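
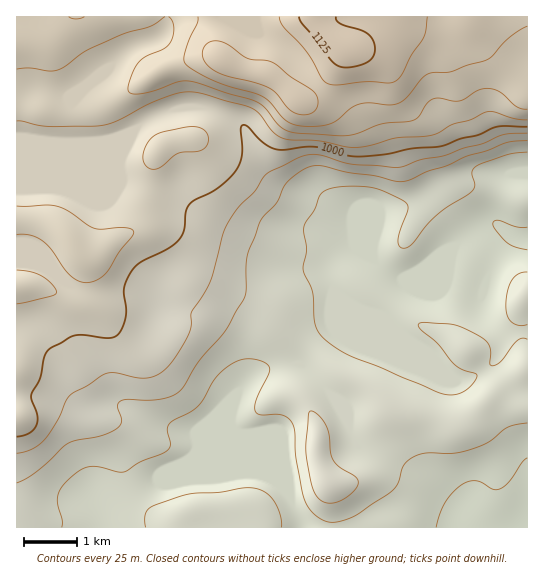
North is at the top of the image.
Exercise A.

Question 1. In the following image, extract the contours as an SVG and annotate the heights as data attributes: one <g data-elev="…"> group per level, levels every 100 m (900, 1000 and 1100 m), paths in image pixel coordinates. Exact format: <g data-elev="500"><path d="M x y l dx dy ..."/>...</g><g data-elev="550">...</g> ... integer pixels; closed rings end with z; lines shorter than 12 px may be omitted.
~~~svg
<g data-elev="900"><path d="M436 527l3-12 6-12 6-9 8-8 8-4 8-1 7 2 11 6 8 0 8-7 13-20 5-4"/><path d="M527 250l-12-3-8-4-11-13-3-7 2-2 3-1 19 7 10 0"/></g><g data-elev="1000"><path d="M17 437l13-4 7-8 0-10-6-20 9-17 4-20 3-7 4-3 23-12 9-1 26 3 5-1 4-3 4-7 3-9 1-9-2-19 6-16 11-12 25-12 11-8 7-11 2-18 3-8 6-5 23-12 17-17 5-8 2-8-1-25 1-5 5 1 15 16 13 7 8 1 22-3 10 0 31 8 12 2 28-3 27-6 28-2 20-7 17-4 20-8 29 0"/></g><g data-elev="1100"><path d="M298 114l12 0 6-5 2-6 0-5-7-8-20-13-20-15-24-4-18-13-8-4-10 0-6 5-2 5 0 7 3 5 5 6 14 6 29 7 15 6 8 6 12 15z"/><path d="M279 17l5 10 25 28 14 25 6 4 6 1 31-3 24 1 7-3 5-6 9-19 12-17 3-7 1-14"/></g>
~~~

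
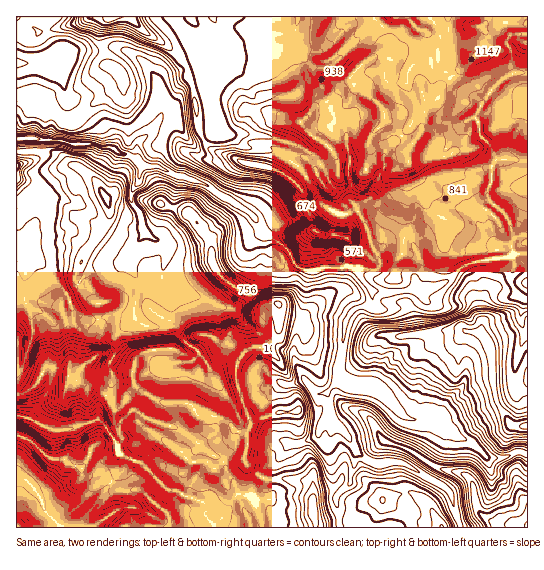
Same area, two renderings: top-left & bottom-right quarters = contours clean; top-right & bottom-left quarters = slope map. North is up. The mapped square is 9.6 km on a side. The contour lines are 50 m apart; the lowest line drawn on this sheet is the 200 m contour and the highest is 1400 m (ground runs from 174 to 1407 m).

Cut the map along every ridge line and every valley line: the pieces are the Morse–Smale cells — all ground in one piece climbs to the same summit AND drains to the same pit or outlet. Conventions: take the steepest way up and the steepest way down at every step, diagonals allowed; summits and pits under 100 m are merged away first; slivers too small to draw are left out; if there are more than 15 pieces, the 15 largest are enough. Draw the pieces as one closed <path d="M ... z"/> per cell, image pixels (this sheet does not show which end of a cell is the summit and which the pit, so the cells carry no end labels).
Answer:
<path d="M265 233l-10 4-6 9 0 8 6 13 0 14-7 16-14 11-18-2 1 25-2 6-18 14 2 4-12 8-18 1-24 9-22-5-10-9-4 4 3 20-5 11 0 3 8 7 7 0 6-9 7-4 6 0 22 12 23 0 5 2 8 11 19 1 11 6 6 8 10 2 3 10-4 15-21 4 13 24 1 8 14 3 4-10 10-17 19-17 3-7 2-2 10 0 16-7 8-14 8-6-4-24 12-14-2-10 6-18 2-29 9-13 19-4-1-15-9-9-5-12-8-2-29 1-6 3-13-2-9-7-5-12-5-5z"/><path d="M406 16l-15 0-12 12-10 3-38 34-6 3-14-2 21 47 12 12 5 29-1 20 3 7 0 18 14 24 10 28 3 2 13-13 20 1 9 18 0 11-5 8 1 11 7 2 24-10 20-17 15-4 25-3 6-4-3-9-17-1-9-9-7-12-10-11-4-9-8-9-10-27-1-15 20-28 6-4 6-1 5-15-6-6-9-4-21-23-1-5 4-14 0-17-15 2-15-7z"/><path d="M511 256l-44 8-20 17-10 6-16 4-1 3-10 10-8 4-24 1-5-4-19 4-9 13-2 29-6 18 2 10 10 6 18 0 10 4 26 27 6 3 25 0 5 2 18 15 13 5 17 16 12 2 16-7 12 3 1-154-10-5-6-10-1-12 2-4 0-11z"/><path d="M390 16l-215 0 0 3 25 38 7 18 0 16 10 40 16 5 12 11 29 4 16 9 13 11 17 31 9 7 16 6 12-6-6-10-4-65-4-12-11-9-19-43-5-7 10 5 13-3 27-26 11-8 10-3z"/><path d="M146 165l-5 1-2 16-8 15 2 8 7 8 1 12 4 8-20 28-28 7-8 4-14 15-11 4 9 20 17 9 17-4 27 0 5 7 10 4 18 0 4-10 0-12-6-21 12 7 29 8 19 9 9 0 5-3 9-8 7-16 0-14-6-13 0-8 6-9 9-4-8-14-9-8-45-28-19-7-6 0-18-9z"/><path d="M527 16l-120 1 11 12 15 7 15-2 0 17-4 14 1 5 21 23 9 4 6 6-5 15-6 1-6 4-20 28 1 15 10 27 8 9 4 9 10 11 7 12 9 9 17 1 4 11 14-2z"/><path d="M341 380l-3 0-11 13 2 8 0 14 4 8 8 5 8 10 9 15 19 11 13-3 12 2 43 24 7 10 1 10 8 21 67-1 0-72-2-2-11-1-16 7-12-2-17-16-13-5-18-15-5-2-25 0-6-3-26-27-10-4-18 0z"/><path d="M39 139l-22 0-1 12 34 1 21 13-12 4-13 14-17 10 7 10 0 16-9 32-3 3 13 6 28 31 4 0 6-4 14-15 16-7 20-4 20-28-4-8-1-12-9-14 1-8 7-9 2-17-8-8-14-4-10-6-10 0-5-3-24 0-5-3z"/><path d="M330 417l-7 6-8 14-16 7-10 0-2 2-3 7-19 17-10 17-4 10-14-3-1-8-13-23-9 5-12-8-11 1-6 10 0 8 3 6-1 10 18 10 0 10 10 13 124 0-3-31 15-15 5-32-7-12-8-10-8-5z"/><path d="M167 109l-4 2-11 20-15 12-1 16 6 6 17 2 18 9 6 0 24 9 10 8 30 18 9 8 9 14 14-9 16-5 18-12 10-2-20-34-9-8-15-10-12-4-22-2-12-11-16-5-22 12-4 0-8-10-8-18z"/><path d="M27 256l-2 1 2 10-3 12 0 20 7 12 1 27-7 20-3 3-6 1 0 32 7-1 11-6 12-19 8 0 12 3 5 8 14 6 13 3 8 7 6-12-3-20 6-8 1-18 10-12 9-6 0-2-28-1-17 4-15-7-12-24-26-29z"/><path d="M115 47l-12 3 4 13 8 5 8 9 1 4-3 6-18 9-30 27-10-2-29-24-17-1-1 42 41 2 13 4 24 0 5 3 10 0 26 13 2-17 15-12 13-25-8-25-10-16-17-13z"/><path d="M174 16l-64 0-9 10 0 19 2 4 12-2 15 5 17 13 10 16 8 25-1 3 11 6 10 22 6 6 4 0 22-13-10-39 0-16-7-18-24-35z"/><path d="M357 452l-6 22 0 8-15 15 5 31 119-1-8-30-7-10-43-24-12-2-13 3z"/><path d="M34 16l-18 1 0 78 18 2 29 24 10 2 30-27 18-9 3-6-1-4-8-9-8-5-5-14-28 2-16 10 1-8-11-20-2-2-8 1-5-5z"/>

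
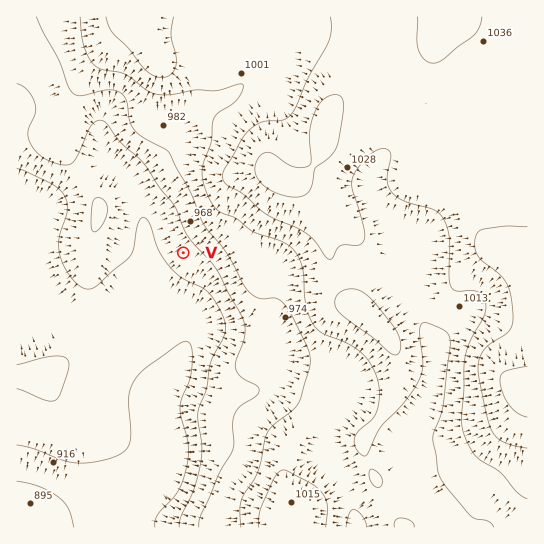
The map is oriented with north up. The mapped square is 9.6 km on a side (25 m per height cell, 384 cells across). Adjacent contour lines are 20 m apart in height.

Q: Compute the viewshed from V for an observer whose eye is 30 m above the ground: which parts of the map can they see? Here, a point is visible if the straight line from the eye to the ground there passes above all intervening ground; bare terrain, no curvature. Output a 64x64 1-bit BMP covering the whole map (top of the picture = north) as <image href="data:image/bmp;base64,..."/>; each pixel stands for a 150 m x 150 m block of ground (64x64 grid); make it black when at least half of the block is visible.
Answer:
<image width="64" height="64" href="data:image/bmp;base64,Qk0+AgAAAAAAAD4AAAAoAAAAQAAAAEAAAAABAAEAAAAAAAACAAATCwAAEwsAAAIAAAAAAAAA////AAAAAAAA////gAcAAAB////gBAAAAH///+AAAAAAP///+AAAAAA////8EAAAAB////gwAAAAH///4DgAAAAP///AcAEAAA///8BgAYAAD///wGABwAAf///A4AHgAH/7/+DwAfgD//P/8HgB+Af////4eAD8D/////g8APwf/////B4APB/////8HgAcH/////4eABz////5/h4ADP////j+BgAA/////P4AAAD////+fgAAAP////48AAAA/////hwAAAD////+HAAAAP////4cAAAA/////B4AAADw///8P8AAAMD///w/gAAAAP///D4AAAAA///8PgAAAAD///g+AAAAAP//+D4AAAAA///4PgAAAAD///g8AAAAAH//+HwAAAAAf///+AAAAAB////4AAAAAD////AAAAAAP///4AAAAAA////AAAAAAD///4AAAAAAf///AAAAAAH///4AAAAAD///BAAAAAD///gAAAAAAP//8AAAAAAAn//wAAAAAAAH//AAAAAAAAf/8AAAAAAAA/v8AAAAAAAD8f4AAAAAAAPx/gAAAAAAA/H+AAAAAAAB+/4AAAAAAAH//wAAAAAAAP//AAAAAAAA//+AAAAAAIB/h4AAAAAAgD4AAAAAAACAHgAAAAAAAIAAAAAAAAAAAAAAAAAAAAAAAAAAAAAAAA=="/>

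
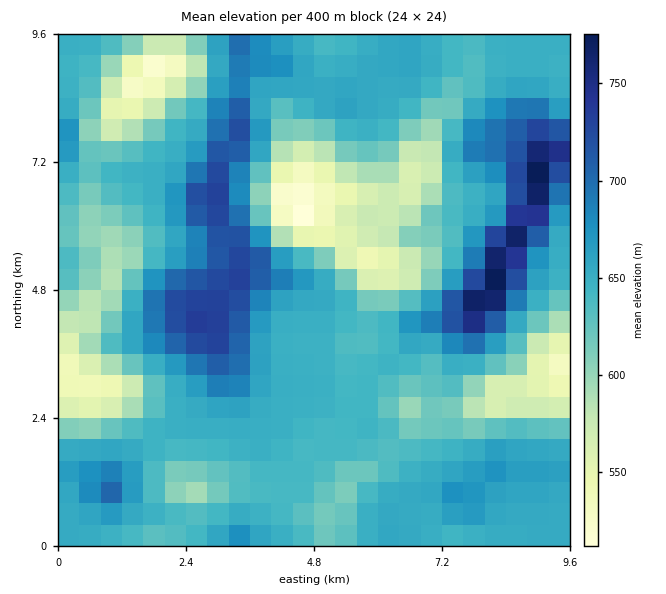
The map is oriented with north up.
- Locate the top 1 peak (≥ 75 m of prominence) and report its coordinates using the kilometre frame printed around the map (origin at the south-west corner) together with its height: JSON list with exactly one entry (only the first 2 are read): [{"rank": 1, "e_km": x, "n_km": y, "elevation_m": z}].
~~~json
[{"rank": 1, "e_km": 8.09, "n_km": 4.71, "elevation_m": 783}]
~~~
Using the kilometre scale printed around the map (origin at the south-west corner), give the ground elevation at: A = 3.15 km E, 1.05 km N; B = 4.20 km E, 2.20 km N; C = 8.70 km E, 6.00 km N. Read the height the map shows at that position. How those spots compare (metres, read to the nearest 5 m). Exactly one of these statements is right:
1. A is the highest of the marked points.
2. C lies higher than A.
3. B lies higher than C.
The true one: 2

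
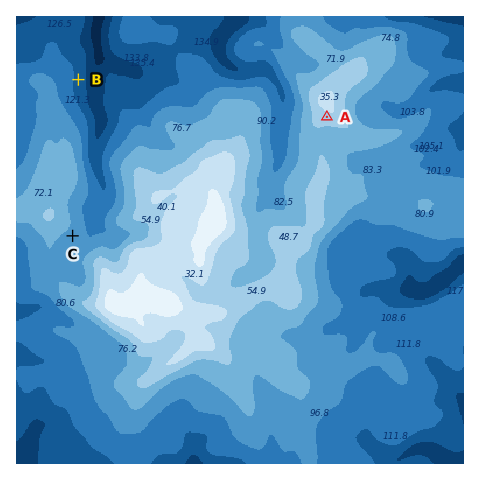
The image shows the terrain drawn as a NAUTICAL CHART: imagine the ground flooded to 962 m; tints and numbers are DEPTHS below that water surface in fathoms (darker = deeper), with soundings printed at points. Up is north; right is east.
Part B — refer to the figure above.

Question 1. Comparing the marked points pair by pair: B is lower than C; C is lower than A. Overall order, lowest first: B C A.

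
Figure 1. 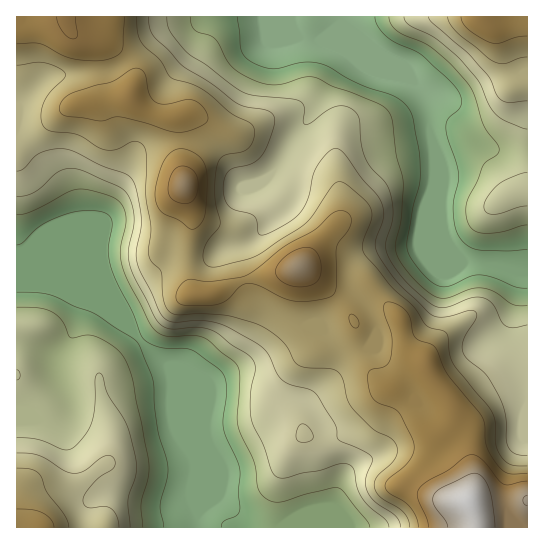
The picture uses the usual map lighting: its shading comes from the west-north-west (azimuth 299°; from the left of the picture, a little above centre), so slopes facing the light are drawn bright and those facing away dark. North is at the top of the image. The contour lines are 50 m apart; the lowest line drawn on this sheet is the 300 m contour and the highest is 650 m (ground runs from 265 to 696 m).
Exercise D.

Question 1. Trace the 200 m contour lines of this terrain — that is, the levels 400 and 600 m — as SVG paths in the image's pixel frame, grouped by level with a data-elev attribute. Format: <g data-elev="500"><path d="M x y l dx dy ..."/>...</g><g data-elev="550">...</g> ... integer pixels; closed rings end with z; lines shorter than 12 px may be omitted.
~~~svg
<g data-elev="400"><path d="M130 527l-2-26 8-27 0-16-9-32-19-32-5-16-2-5-4 1-2 4 0 28-4 17-6 12-11 12-4 2-5 1-26-10-22-2"/><path d="M17 380l2-1 1-4-1-3-2-2"/><path d="M527 325l-13 3-8-2-5-5-8-17-6-4-5-2-12 0-24 9-11-1-19-15-15-15-11-15-4-12 0-8 7-24 0-12-3-12-4-10-15-15-6-10-4-15-2-24-5-8-9-5-10 1-9 4-16 12-5 1-2-3 1-14-3-5-8-3-38-3-10-3-12-7-27-21-16-10-19-22-3-7-1-9"/><path d="M17 196l9 0 7-3 8-6 16-14 13-5 15 3 39 19 6 9 4 16-1 12-5 23 2 15 5 13 22 43 5 5 8 3 27-2 14 3 8 4 14 12 14 8 6 7 2 8-4 24 0 25 3 9 10 19 6 21 4 8 4 2 7 1 17-5 19-3 18-6 10 0 5 6 3 17 5 11 8 9 15 12 4 8"/><path d="M527 172l-14 5-15 8-11 12-3 10 3 6 7 1 33-8"/><path d="M404 17l1 4 4 4 26 13 25 21 18 22 11 24 8 10 9 6 21 8"/></g><g data-elev="600"><path d="M527 481l-18 4-6-1-22-26-7-3-7 1-19 14-22 12-8 8 0 8 9 20 1 9"/><path d="M292 286l17 0 6-3 4-4 2-8 0-9-3-8-5-5-8-2-11 4-10 7-7 8-2 7 3 5 7 5z"/><path d="M182 203l7 0 4-2 4-7 1-8-1-8-2-5-5-5-7-2-5 1-5 4-3 7-2 9 1 7 2 4z"/><path d="M57 17l1 6 4 8 5 6 6 2 3-1 2-3-3-18"/></g>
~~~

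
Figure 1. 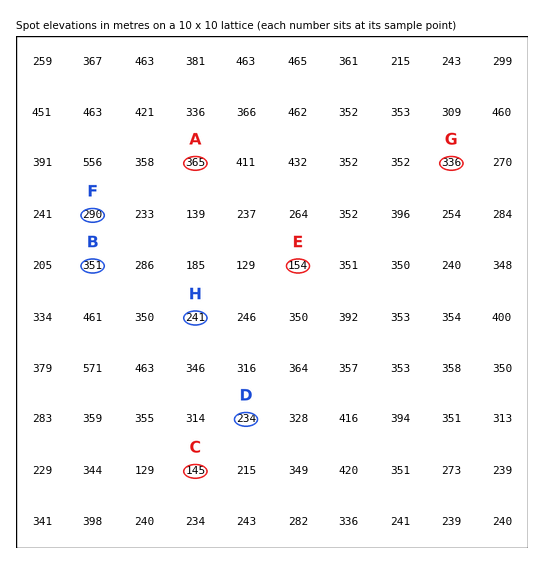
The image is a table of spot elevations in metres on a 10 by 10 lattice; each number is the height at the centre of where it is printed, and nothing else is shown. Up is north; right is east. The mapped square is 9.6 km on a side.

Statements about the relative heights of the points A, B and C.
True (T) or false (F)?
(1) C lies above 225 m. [F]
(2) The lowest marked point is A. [F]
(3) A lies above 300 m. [T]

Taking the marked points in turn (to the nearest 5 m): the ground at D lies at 235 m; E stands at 155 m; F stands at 290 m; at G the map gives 335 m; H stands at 240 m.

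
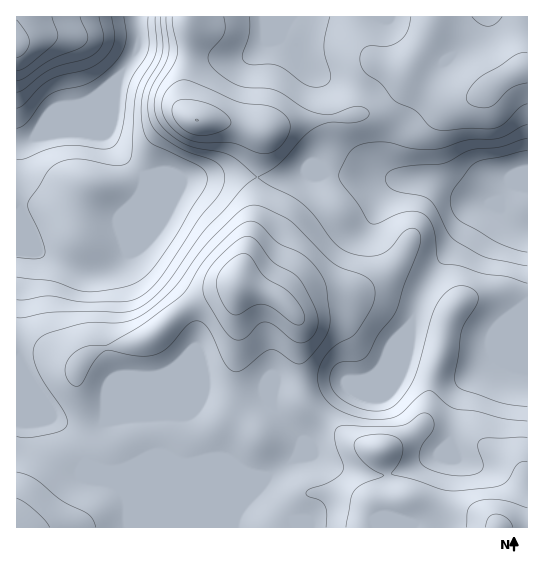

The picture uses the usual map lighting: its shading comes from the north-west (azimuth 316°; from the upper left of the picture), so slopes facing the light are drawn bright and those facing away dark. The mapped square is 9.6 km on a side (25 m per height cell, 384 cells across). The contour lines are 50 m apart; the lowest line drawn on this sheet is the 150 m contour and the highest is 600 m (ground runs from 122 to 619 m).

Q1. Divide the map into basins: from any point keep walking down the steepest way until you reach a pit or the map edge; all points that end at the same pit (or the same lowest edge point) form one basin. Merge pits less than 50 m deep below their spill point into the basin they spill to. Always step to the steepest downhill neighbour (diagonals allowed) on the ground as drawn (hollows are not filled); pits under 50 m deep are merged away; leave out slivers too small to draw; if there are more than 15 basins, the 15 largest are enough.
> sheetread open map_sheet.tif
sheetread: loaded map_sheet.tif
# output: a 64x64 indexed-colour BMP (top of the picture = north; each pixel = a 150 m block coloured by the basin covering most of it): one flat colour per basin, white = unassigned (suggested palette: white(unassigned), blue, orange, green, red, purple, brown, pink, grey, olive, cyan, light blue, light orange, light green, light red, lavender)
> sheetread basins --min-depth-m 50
<image width="64" height="64" href="data:image/bmp;base64,Qk12CAAAAAAAAHYAAAAoAAAAQAAAAEAAAAABAAQAAAAAAAAIAAATCwAAEwsAABAAAAAAAAAA////ALR3HwAOf/8ALKAsACgn1gC9Z5QAS1aMAMJ34wB/f38AIr28AM++FwDox64AeLv/AIrfmACWmP8A1bDFABERERERERERERERERERERERERERERERERERERERERIiERERERERERERERERERERERERERERERERERERERERESIREREREREREREREREREREREREREREREREREREREREREhERERERERERERERERERERERERERERERERERERERERESERERERERERERERERERERERERERERERERERERERERERERERERERERERERERERERERERERERERERERERERERERERERERERERERERERERERERERERERERERERERERERERESERERERERERERERERERERERERERERERERERERERERERIRERERERERERERERERERERERERERERERERERERERERIhERERERERERERERERERERERERERERERERERERERESIiEREREREREREREREREREREREREREREiIiEREREREiIiIRERERERERERERERERERERERERERIiIiIhERESIiIiIhERERERERERERERERERERERERERIiIiIiIRIiIiIiIiERERERERERERERERERERERERERIiIiIiIiIiIiIiIiIRERERERERERERERERERERERESIiIiIiIiIiIiIiIiIhERERERERERERERERERERERESIiIiIiIiIiIiIiIiIiERERERERERERERERERERERERIiIiIiIiIiIiIiIiIiIRERERERERERERERERERERERIiIiIiIiIiIiIiIiIiIhEREREREREREREREREREREREiIiIiIiIiIiIiIiIiIiERERERERERERERERERERERESIiIiIiIiIiIiIiIiIiIRERERERERERERERERERERERIiIiIiIiIiIiIiIiIiIhEREREREREREREREREREREREiIiIiIiIiIiIiIiIiIiERERERERERERERERERERERESIiIiIiIiIiIiIiIiIiIREREREREREREREREREREREREiIiIiIiIiIiIiIiIiIhERERERERERERERERERERERESIiIiIiIiIiIiIiIiIiERERERERERERERERERERERESIiIiIiIiIiIiIiIiIiIRERERERERERERERERERERERIiIiIiIiIiIiIiIiIiIhERERERERERERERERERERERIiIiIiIiIiIiIiIiIiIiERERERERERERERERERERERIiIiIiIiIiIiIiIiIiIiIRERERERERERERERERERESIiIiIiIiIiIiIiIiIiIiIhERERERERERERERERERIiIiIiIiIiIiIiIiIiIiIiIiEREREREREREREREREREiIiIiIiIiIiIiIiIiIiIiIiIRERERERERERERERERESIiIiIiIiIiIiIiIiIiIiIiIhEREREREREREREREREREiIiIiIiIiIiIiIiIiIiIiIiERERERERERERERERERESIiIiIiIiIiIiIiIiIiIiIiIRERERERERERERERERERIiIiIiIiIiIiIiIiIiIiIiIhEREREREREREREREREREiIiIiIiIiIiIiIiIiIiIiIiERERERERERERERERERESIiIiIiIiIiIiIiIiIiIiIiIREREREREREREREREREREiIiIiIiIiIiIiIiIiIiIiIhERERERERERERERERERESIiIiIiIiIiIiIiIiIiIiIiERERERERERERERERERERIiIiIiIiIiIiIiIiIiIiIiIREREREREREREREREREREiIiIiIiIiIiIiIiIiIiIiIhERERERERERERERERERESIiIiIiIiIiIiIiIiIiIiIiERERERERERERERERERERIiIiIiIiIiIiIiIiIiIiIiIREREREREREREREREREREiIiIiIiIiIiIiIiIiIiIiIhERERERERERERERERERESIiIiIiIiIiIiIiIiIiIiIiEREREREREREREREREREREiIiIiIiIiIiIiIiIiIiIiIRERERERERERERERERERESIiIiIiIiIiIiIiIiIiIiIhERERERERERERERERERERIiIiIiIiIiIiIiIiIiIiIiEREREREREREREREREREREiIiIiIiIiIiIiIiIiIiIiIREREREREREREREREREzMzMyIiIiIiIiIiIiIiIiIiIhERERERERERERERMzMzMzMzMzMzMiIiIiIiIiIiIiIiERERERERERERERMzMzMzMzMzMzMzMzIiIiIiIiIiIiIREREREREREREREzMzMzMzMzMzMzMzMzIiIiIiIiIiIhERERERERERERETMzMzMzMzMzMzMzMzMyIiEREREiIiERERERERERERERMzMzMzMzMzMzMzMzMzMiERERERIiIREREREREREREREzMzMzMzMzMzMzMzMzMyERERERERIhERERERERERERETMzMzMzMzMzMzMzMzMzEREREREREREREREREREREREREzMzMzMzMzMzMzMzMzMxERERERERERERERERERERERETMzMzMzMzMzMzMzMzMzERERERERERERERERERERERERMzMzMzMzMzMzMzMzMzMxEREREREREREREREREREREREzMzMzMzMzMzMzMzMzMzMRERERERERERERERERERERETMzMzMzMzMzMzMzMzMzMxERERERERERERERERERERERMzMzMzMzMzMzMzMzMzMzERERERER"/>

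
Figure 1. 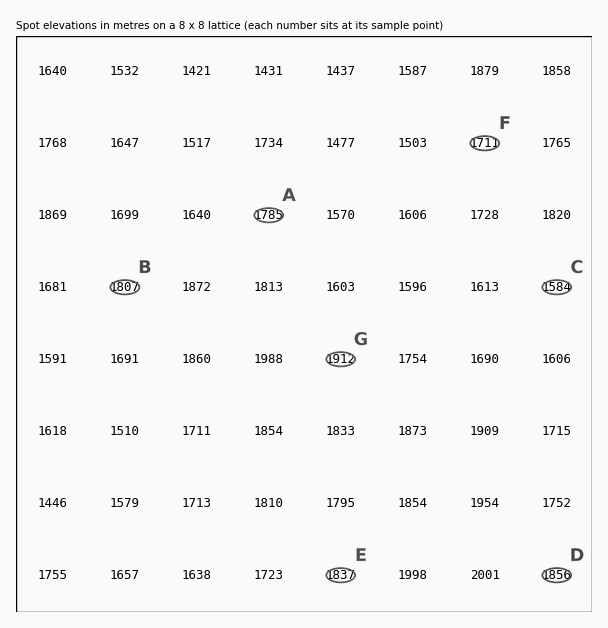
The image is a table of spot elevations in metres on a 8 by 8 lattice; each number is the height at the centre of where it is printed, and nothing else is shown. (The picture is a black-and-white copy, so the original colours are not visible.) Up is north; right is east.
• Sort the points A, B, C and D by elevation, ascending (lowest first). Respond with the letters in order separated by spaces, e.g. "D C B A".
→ C A B D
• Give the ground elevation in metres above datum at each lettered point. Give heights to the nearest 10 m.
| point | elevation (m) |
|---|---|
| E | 1840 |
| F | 1710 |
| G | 1910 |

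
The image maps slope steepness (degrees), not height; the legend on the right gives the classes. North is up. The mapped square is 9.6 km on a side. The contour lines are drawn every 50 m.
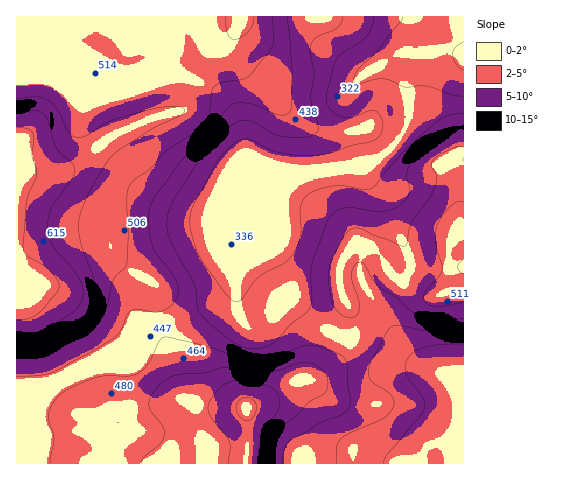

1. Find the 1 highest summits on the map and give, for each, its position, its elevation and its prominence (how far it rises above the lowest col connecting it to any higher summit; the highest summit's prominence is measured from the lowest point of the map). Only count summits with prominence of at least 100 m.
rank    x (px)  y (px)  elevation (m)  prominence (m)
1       246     407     607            160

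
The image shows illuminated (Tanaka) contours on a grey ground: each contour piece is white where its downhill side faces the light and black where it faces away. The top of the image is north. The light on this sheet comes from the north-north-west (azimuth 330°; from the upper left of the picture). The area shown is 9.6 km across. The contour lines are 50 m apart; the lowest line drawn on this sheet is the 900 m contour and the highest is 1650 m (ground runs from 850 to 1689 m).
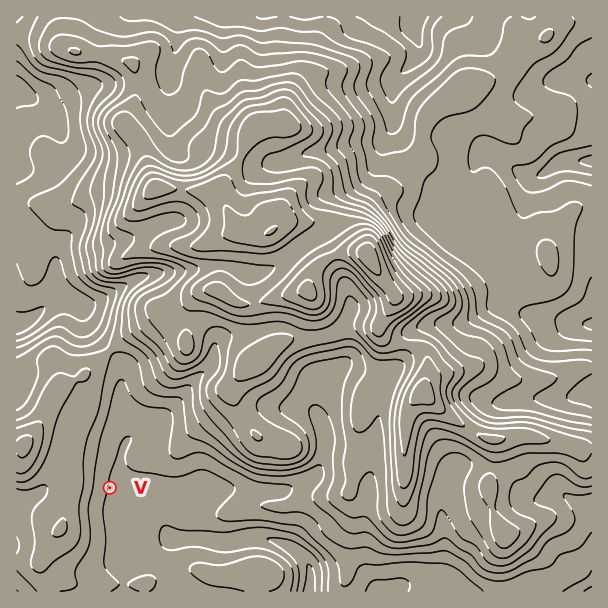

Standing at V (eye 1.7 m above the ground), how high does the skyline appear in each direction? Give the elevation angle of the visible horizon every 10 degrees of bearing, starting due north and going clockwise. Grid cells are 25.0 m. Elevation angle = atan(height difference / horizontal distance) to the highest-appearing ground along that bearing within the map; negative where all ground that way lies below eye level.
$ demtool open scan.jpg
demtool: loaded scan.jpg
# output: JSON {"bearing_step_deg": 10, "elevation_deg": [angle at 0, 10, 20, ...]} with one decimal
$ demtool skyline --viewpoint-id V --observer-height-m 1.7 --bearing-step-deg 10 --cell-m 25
{"bearing_step_deg": 10, "elevation_deg": [4.0, 5.4, 6.6, 7.9, 6.4, 7.4, 6.7, 6.8, 5.2, 4.1, 2.1, 0.2, 0.5, 0.2, -0.1, -0.1, 0.3, 0.1, 0.3, 1.3, 3.0, 5.8, 8.1, 9.5, 10.5, 11.6, 12.7, 13.4, 13.3, 12.6, 11.4, 10.1, 8.7, 7.2, 6.1, 4.9]}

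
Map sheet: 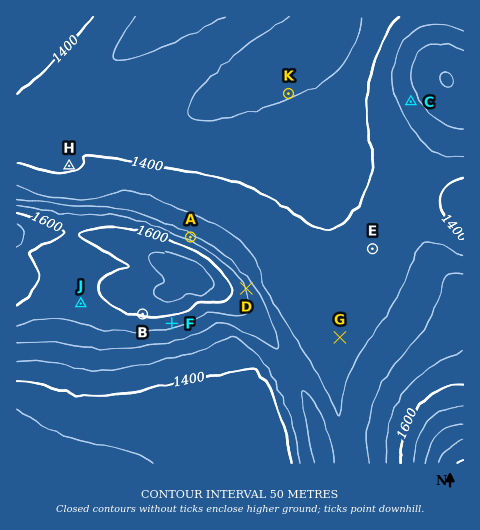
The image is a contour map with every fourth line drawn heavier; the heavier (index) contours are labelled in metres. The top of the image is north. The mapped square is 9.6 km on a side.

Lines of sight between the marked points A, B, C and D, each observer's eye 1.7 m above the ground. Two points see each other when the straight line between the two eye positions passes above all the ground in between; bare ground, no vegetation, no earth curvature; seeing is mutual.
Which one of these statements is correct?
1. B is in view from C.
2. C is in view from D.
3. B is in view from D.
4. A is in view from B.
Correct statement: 2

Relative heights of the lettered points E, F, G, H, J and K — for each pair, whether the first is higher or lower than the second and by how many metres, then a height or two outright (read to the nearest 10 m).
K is lower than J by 230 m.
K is lower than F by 220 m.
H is lower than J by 180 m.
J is higher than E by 170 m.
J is higher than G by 150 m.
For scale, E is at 1410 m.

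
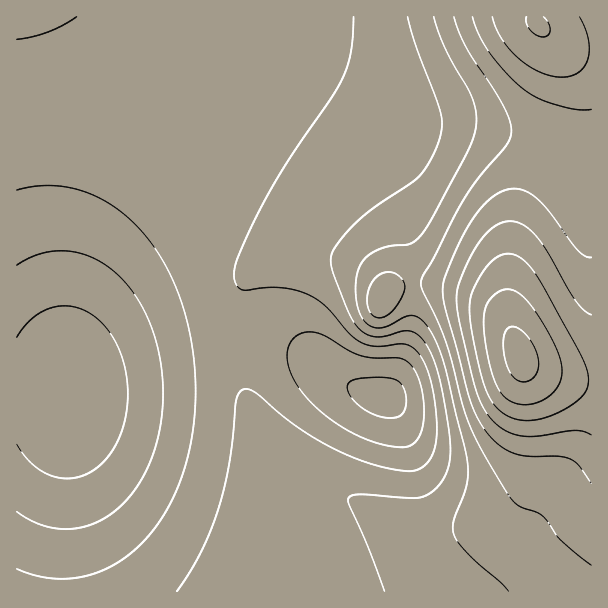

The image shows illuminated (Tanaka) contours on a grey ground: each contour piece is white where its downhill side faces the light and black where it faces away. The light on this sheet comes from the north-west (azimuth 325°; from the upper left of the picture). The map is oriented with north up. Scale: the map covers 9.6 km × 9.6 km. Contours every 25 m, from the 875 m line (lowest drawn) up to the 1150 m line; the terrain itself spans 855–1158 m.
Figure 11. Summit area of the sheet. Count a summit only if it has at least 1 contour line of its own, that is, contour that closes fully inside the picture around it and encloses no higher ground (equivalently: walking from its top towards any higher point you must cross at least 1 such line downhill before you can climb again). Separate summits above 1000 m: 2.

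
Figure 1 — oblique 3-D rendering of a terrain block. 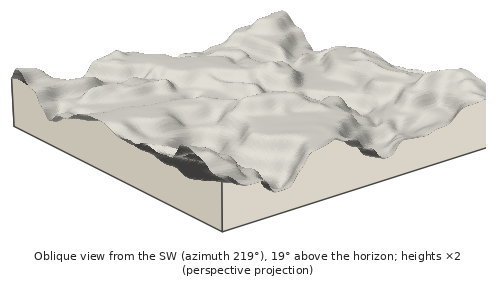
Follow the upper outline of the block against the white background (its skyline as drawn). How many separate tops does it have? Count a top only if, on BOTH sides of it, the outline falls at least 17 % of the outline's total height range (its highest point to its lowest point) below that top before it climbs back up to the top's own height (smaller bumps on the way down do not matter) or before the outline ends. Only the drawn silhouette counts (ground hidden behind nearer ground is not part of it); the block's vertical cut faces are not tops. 1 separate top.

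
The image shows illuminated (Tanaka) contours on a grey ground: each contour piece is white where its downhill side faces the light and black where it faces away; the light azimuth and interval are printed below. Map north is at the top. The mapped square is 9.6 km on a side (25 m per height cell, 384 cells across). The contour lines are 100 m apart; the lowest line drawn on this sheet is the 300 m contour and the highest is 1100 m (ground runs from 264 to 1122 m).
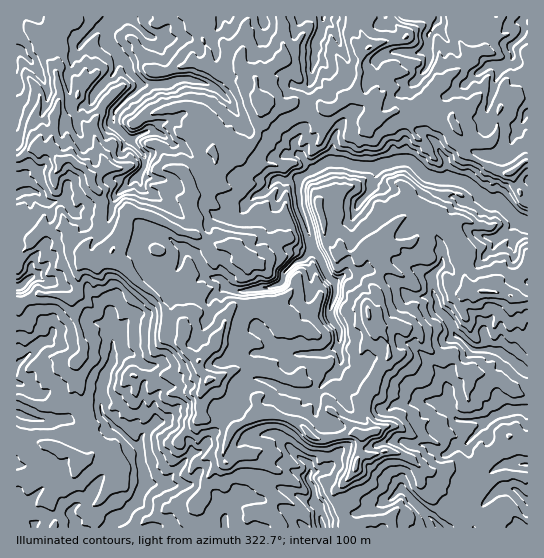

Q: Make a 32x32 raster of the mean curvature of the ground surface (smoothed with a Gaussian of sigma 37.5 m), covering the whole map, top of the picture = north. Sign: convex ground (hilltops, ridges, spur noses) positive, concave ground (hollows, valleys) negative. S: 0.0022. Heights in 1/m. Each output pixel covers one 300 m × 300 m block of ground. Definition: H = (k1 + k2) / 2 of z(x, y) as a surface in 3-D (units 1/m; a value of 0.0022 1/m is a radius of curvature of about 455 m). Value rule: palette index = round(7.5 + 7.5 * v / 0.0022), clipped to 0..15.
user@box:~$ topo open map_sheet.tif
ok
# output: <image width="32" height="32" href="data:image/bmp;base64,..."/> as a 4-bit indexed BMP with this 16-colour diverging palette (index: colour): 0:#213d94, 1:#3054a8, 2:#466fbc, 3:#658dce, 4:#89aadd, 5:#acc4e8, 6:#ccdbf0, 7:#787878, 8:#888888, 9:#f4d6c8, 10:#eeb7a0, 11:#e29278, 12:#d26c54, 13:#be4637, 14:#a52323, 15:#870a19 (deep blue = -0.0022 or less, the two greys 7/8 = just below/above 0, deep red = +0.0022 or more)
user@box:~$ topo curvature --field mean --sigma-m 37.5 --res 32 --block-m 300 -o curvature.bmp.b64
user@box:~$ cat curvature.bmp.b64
<image width="32" height="32" href="data:image/bmp;base64,Qk12AgAAAAAAAHYAAAAoAAAAIAAAACAAAAABAAQAAAAAAAACAAATCwAAEwsAABAAAAAAAAAAlD0hAKhUMAC8b0YAzo1lAN2qiQDoxKwA8NvMAHh4eACIiIgAyNb0AKC37gB4kuIAVGzSADdGvgAjI6UAGQqHAIPDp0uUmXaZtLHqzZRMe4hqk4pijKx1dosJdyZlpoTmdqpZxUM5V2hbLdWVLXh6FYlKhNVotLdXuiKfRE24pZl4mamjeUi726FFLt74CWyWq6eIc523PCUk/o9ANsY2ylI0o1gRj2u3n4F234e0Uph9tsKJaAtGe6ZPOxJ1JtgihFmyqJh+c5skOmjIdoanjYiKgM98a/pmrKOC5VpYq6UsrLYzUI8DZ4RtCV7EupkzcEbHV6vD9ZdIqih5KzYzWKkqdFd58rZlucco2fvQ1YelS2aCOqldd4mg6+SHC2WGv9x1N9d5RTnZZom3CS3r3RMqOF52tibFD5BFlOWHiXemisrGeYGp7oCSqYhKKXaotGqal5oGzJiMDaqYmiy0mG19ZdVm64iWngx3mWpaSVWbg1jJ2UklaKRsdJioysZic2VLSSWZdymg+pDJeYdTHWXg5xCFl8ejQLvfC/M0F1hD+M3pvtOmifwDICNCh3/OnbscNGg5qqYx02mkLSuGOUl3hzNSt6dpg5eruXZcmZhW09dfp2mWS1dqKrmYq2STZ/UPBb/LoK6tm7a2jFvS6VnVkfEQcQmpZDh5mAnCZrfA8stD/Xq4qowHfGywvjY4OaKYKoW5WnXaC00TMabbeHmWRa0ESmezyRxa3fGpaWOWiZRiuKtX0NPwm1lZG5iD"/>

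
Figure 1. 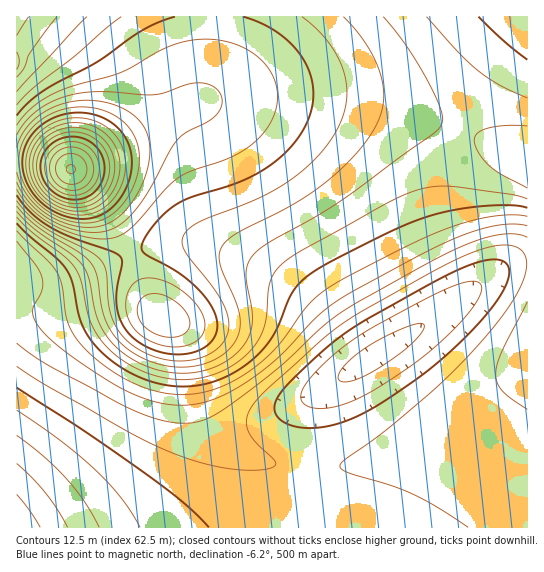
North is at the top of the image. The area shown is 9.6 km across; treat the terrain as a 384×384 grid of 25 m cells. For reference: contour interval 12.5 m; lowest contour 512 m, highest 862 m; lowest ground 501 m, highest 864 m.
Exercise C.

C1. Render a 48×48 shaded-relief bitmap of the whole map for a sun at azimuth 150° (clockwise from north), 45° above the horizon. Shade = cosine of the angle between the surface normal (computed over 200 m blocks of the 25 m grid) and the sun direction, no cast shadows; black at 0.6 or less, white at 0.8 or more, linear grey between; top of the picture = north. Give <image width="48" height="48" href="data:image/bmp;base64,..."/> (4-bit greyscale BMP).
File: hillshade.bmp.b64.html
<image width="48" height="48" href="data:image/bmp;base64,Qk32BAAAAAAAAHYAAAAoAAAAMAAAADAAAAABAAQAAAAAAIAEAAATCwAAEwsAABAAAAAAAAAAAAAAABEREQAiIiIAMzMzAERERABVVVUAZmZmAHd3dwCIiIgAmZmZAKqqqgC7u7sAzMzMAN3d3QDu7u4A////AIiIiIiIiIiIiIiIiIiIiIiIiIiIiIiIiIiIiIiIiIiIiIiIiIiIiIiIiIiIiIiIiIiIiIiIiIiIiIiIiIiIiIiIiIiIiIiIiIiIiIiIiIiIiIiIiIiIiIiIiIiIiIiIiIiIiIiIiIiImZiIiIiIiIiIiIiIiIiIiIiIiIiIiZmZmZmIiIiIiIiIiIiIiIiIiJmIiImZmZmZmZiIiIiIiIiIiIiIiIiIiJmZmZmZmZmZmZiIiId3d3iIiIiIiIiIiJmZmZmZmZmZmZmIiHd3d3d3iIiIiIiIiJmZmZmZmZmZmZmYiHd3ZmZ3d4iIiIiIiJmZmZmZmZmqqqmZmIh3ZmZmd3eIiIiIiJmZmZmZmaqqq7qqqZiHdmZmZnd3iIiIiJmZmZmZqqu7vMy7uqqYh2ZmZmZ3eIiIiJmZmZmaqrvMzMzMzLuqmHdmZmZnd3iIiJmZmZmaq7zN3d3dzMy7qZh2ZlZmZ3eIiJmZmZmaq7zN3d3dzMzLuqmHdmZWZnd4iJmZmZmaq7vMzMzMzMzMy7qZh2ZlZmZ3eJmIiIiZmqu7u7u7u7vMzLu6mIdmZmZnd4iIiIiIiZqqqqqqqru7vMy7qph2ZmZmd4iIh3d3eIiZmZmZqqqru7zLu6mIdmZmZoiHd3dmd3d4iIiZmZqqq7vMy7qph2ZmZoh3d2ZmZmd3eIiJmZmqqru7zLu6mHdmZnd3d3ZmZmZ3d4iJmZmaqqq7u8y7qZh2ZniIh3d2ZmZ3eIiJmZmZqqqru7zLuqmHdoiJmIiHd3d3iIiZmZmZqqqqq7u8u7qYh4maqqmYiIeIiImZmZmZmqqqqru7u7uqmImru7uqmYiIiZmZmZqqqZmqqqq7u7u7qZq8zd3LqpmZmZmZmqqqqZmZmqqqu7u7upq93u7cy6mZmZmaqqqqqpmZmZqqq7u7u5q97//ty7qpmZmqqqqqqpmZmZmaqqu7u4ms7//+3LqqmZmqqqqqqpmZmZmZmqqru3ibzu/u3LqqmZmqqqqqqZmZmZmZmZqqqlZ4rN3dy7qqmZmaqqqqmZmZmZmZmZmZmURGeau7u6qpmZmZmZmZmZmZmZmZmZmZiCIjVomqqqqZmZmZmZmZmZmZmZmZmIiIiBABJFeJmZmZmZmZmZmZmZmZmZmZiIiIdxAAEjVniJmZmZmZmZmZmZmZmZmYiIiHdxAAATRXeIiImZmZmZmZmZmZmZmIiIiHdyEAETRWd4iIiImZmZmZmZmZmZiIiIh3dzIRIjRWd3iIiIiImZmZmZmZmYiIiIh3d0MzM0VWd3eIiIiIiImZmZmZiIiIiIiHd0RERFVmd3d4iIiIiIiIiIiIiIiIiIiId0VVVVZmd3d3eIiIiIiIiIiIiIiIiIiIiFVmZmZmd3d3d3iIiIiIiIiIiIiIiIiIiHZmZmZmd3d3d3d4iIiIiIiIiIiIiIiIiHZmZmZmd3d3d3d3eIiIiIiIiIiIiIiIiHdmZmZmZ3d3d3d3d3iIiIiIiIiIiIiIiHd2ZmZmZ3d3d3d3d3eIiIiIiIiIiIiIiA=="/>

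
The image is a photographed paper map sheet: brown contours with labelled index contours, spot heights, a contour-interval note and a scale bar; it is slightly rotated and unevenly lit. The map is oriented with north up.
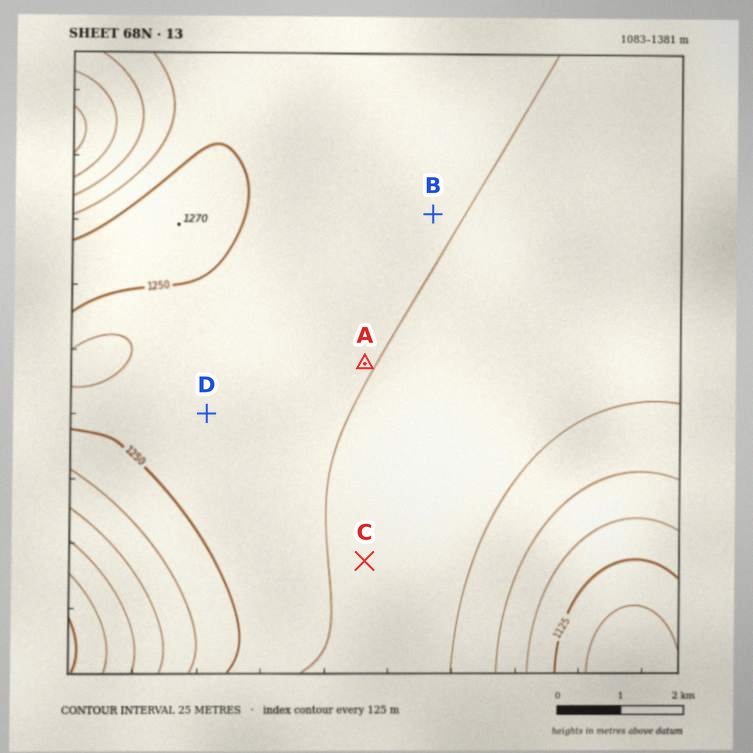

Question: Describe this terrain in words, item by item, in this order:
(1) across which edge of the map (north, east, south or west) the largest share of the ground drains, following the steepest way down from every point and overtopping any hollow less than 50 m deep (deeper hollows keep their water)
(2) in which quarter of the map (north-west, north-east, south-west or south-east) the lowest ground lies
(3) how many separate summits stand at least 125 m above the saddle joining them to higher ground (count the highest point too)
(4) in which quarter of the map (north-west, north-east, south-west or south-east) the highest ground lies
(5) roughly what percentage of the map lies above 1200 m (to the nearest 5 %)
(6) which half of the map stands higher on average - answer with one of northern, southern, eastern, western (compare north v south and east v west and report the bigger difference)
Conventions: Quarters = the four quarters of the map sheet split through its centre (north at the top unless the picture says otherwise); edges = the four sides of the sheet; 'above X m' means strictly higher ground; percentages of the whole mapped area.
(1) Most of the ground drains across the southern edge.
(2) The lowest ground is in the south-east quarter.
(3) There is 1 summit with 125 m or more of prominence.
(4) The highest ground is in the south-west quarter.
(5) Ground above 1200 m makes up about 85 % of the sheet.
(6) On average the western half of the map is the higher ground.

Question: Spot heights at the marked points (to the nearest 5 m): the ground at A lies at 1225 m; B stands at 1225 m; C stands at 1220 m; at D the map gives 1235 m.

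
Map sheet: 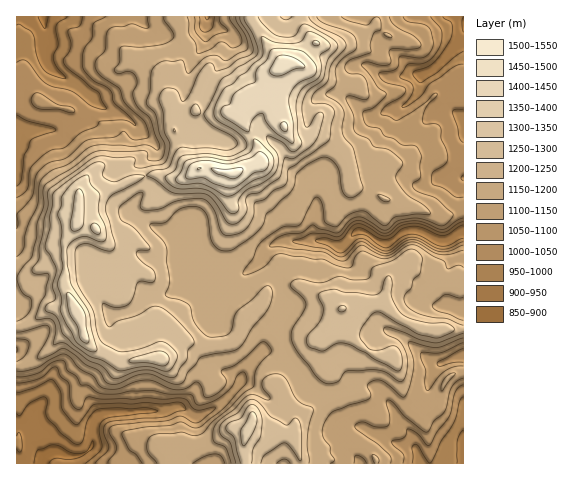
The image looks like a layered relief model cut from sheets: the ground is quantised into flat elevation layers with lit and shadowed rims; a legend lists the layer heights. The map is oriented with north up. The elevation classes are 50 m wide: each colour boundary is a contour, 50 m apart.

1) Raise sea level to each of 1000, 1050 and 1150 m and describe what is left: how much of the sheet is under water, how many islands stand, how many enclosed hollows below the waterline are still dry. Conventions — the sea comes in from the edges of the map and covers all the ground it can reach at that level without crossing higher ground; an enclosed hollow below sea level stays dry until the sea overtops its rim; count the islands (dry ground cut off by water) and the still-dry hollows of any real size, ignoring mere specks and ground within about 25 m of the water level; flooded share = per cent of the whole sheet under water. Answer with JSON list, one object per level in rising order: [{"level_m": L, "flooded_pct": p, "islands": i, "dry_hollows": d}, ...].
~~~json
[{"level_m": 1000, "flooded_pct": 9, "islands": 0, "dry_hollows": 0}, {"level_m": 1050, "flooded_pct": 17, "islands": 0, "dry_hollows": 0}, {"level_m": 1150, "flooded_pct": 38, "islands": 0, "dry_hollows": 0}]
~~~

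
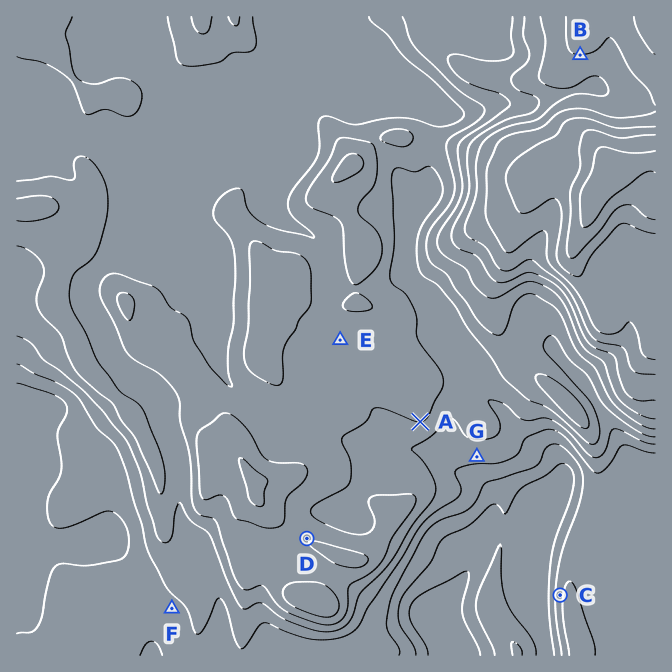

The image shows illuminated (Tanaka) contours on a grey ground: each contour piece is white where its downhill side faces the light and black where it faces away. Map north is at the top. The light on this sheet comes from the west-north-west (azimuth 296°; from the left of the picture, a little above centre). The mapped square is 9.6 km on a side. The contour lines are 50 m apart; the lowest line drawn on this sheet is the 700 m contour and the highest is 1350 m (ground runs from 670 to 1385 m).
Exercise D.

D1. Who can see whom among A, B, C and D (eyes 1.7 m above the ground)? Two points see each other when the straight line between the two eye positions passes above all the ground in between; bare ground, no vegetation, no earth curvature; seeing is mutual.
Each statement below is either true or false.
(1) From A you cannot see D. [false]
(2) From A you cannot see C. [false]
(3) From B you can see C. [false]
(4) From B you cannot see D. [true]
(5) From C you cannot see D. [true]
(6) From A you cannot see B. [true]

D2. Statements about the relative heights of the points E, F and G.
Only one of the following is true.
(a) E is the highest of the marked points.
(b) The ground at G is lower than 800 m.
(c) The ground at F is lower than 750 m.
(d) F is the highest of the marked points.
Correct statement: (a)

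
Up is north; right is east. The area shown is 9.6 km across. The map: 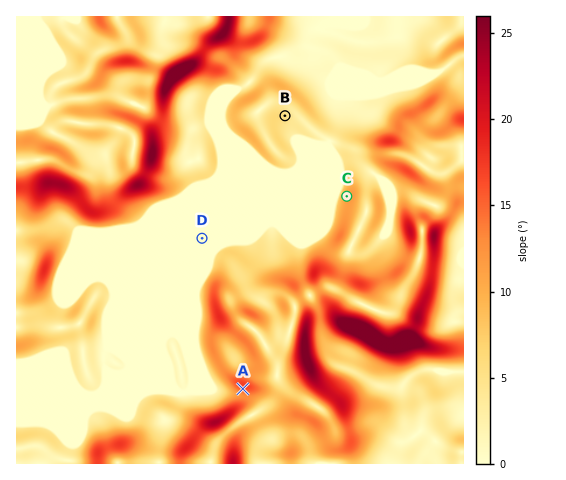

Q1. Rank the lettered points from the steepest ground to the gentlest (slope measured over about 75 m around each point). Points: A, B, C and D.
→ A C B D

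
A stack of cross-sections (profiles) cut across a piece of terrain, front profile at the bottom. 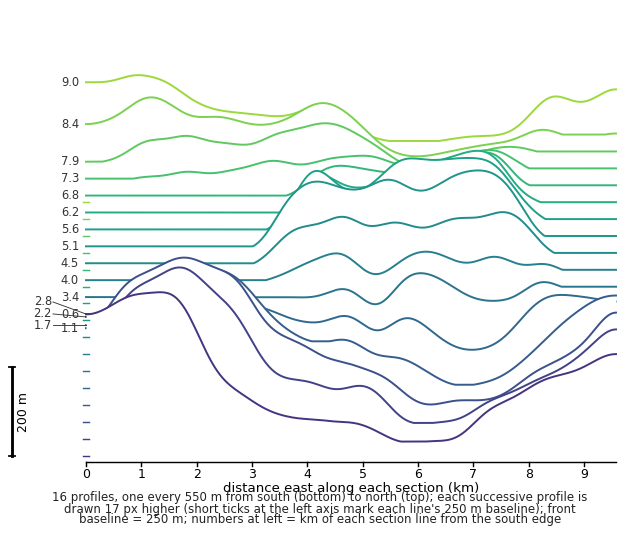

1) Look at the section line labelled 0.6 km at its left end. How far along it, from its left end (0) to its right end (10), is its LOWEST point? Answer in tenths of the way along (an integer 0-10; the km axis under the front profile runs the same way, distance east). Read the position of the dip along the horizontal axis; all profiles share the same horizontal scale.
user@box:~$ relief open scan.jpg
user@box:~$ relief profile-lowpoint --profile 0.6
6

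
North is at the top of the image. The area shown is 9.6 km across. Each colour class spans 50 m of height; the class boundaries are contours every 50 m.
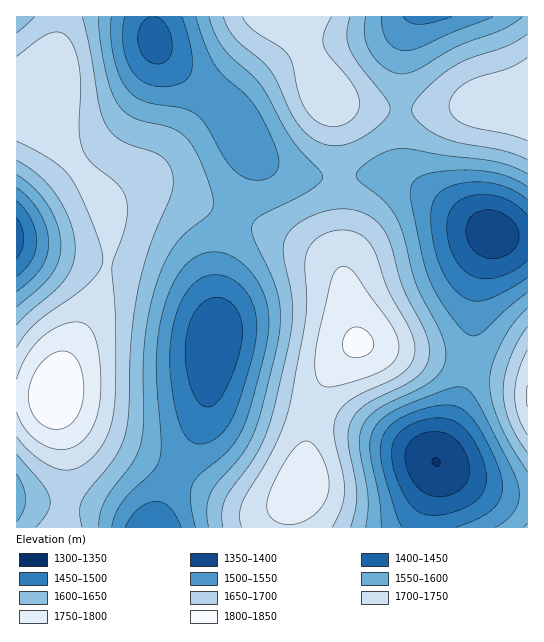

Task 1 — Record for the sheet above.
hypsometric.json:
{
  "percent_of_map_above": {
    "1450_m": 93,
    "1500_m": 85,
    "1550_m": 72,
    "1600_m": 57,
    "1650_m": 40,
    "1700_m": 23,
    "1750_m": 7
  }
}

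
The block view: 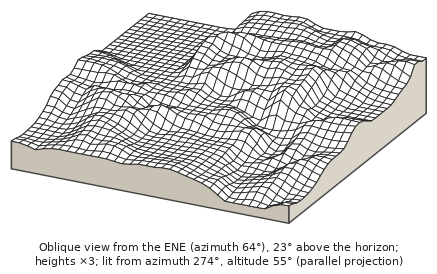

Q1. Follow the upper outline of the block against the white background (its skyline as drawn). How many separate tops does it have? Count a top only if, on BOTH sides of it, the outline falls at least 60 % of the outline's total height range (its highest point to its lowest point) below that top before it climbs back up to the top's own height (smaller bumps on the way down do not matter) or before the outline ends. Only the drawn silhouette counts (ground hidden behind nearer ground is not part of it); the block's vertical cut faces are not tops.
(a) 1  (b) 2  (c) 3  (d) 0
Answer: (d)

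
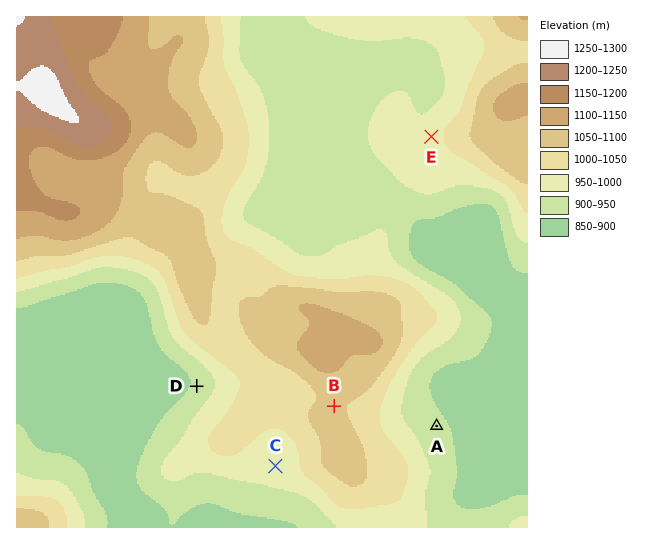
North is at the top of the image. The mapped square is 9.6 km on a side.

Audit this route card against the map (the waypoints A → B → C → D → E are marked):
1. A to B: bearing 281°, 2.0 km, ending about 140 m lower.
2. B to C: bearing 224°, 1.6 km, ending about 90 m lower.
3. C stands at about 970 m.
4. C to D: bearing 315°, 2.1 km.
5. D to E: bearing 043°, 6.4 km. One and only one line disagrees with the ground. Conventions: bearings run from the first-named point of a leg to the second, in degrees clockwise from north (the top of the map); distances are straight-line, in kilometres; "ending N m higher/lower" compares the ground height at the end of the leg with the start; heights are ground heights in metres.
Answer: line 1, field sense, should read higher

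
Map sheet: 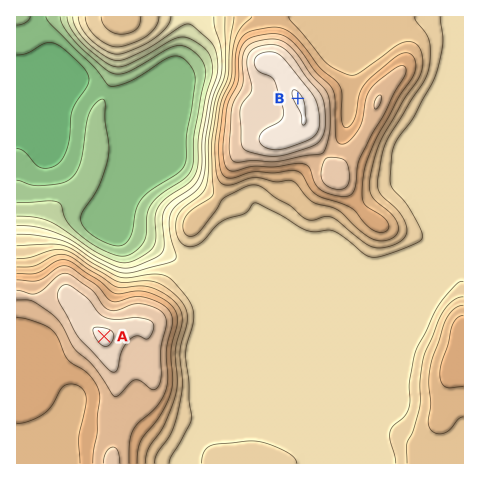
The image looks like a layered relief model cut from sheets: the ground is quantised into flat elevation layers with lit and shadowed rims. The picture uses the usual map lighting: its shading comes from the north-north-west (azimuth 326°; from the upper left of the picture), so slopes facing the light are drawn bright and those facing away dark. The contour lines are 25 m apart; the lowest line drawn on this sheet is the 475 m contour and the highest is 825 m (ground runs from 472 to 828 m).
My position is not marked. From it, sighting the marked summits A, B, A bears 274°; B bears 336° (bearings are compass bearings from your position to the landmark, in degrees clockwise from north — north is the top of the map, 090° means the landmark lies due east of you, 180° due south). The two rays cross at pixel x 413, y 358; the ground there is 625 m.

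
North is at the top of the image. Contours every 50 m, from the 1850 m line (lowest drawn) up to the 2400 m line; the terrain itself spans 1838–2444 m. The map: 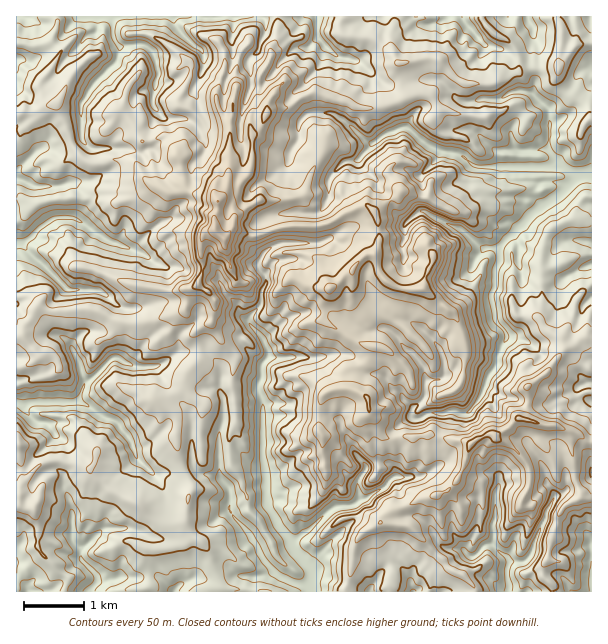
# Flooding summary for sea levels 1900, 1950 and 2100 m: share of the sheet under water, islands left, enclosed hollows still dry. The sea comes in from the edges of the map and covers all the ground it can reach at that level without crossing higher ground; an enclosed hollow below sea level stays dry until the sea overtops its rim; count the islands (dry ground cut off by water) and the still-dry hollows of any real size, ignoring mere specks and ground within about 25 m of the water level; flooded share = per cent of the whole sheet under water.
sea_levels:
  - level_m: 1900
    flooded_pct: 12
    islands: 0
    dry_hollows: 0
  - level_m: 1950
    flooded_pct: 24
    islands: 0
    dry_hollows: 0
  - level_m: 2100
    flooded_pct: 75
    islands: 0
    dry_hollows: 0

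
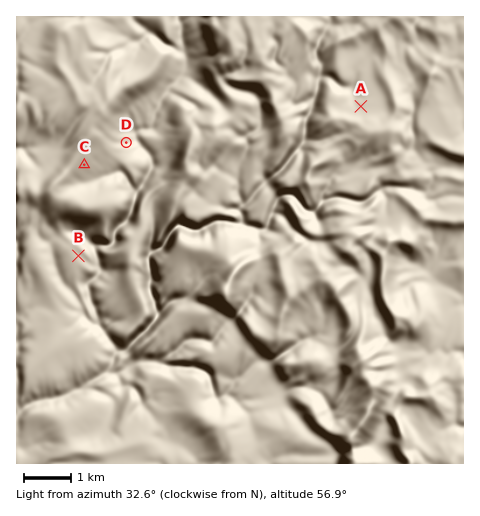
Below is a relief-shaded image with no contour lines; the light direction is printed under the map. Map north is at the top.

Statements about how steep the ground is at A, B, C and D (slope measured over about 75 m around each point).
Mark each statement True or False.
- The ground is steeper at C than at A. True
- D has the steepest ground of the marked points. True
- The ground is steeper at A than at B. False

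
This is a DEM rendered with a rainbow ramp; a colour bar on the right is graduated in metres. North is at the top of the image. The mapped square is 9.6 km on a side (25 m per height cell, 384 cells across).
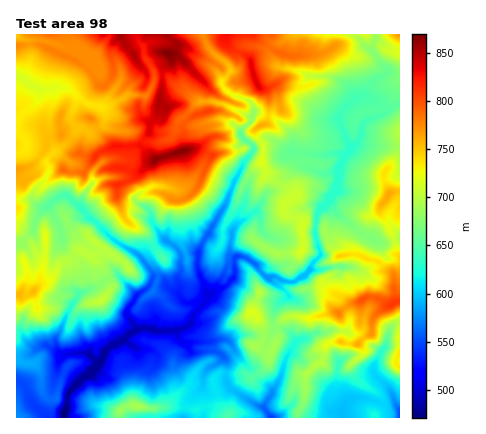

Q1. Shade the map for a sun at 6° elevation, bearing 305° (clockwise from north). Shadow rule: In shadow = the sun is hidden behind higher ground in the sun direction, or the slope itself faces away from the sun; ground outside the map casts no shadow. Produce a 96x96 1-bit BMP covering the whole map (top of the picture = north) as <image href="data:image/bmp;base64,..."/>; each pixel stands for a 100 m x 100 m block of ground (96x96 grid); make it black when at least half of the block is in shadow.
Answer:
<image width="96" height="96" href="data:image/bmp;base64,Qk2+BAAAAAAAAD4AAAAoAAAAYAAAAGAAAAABAAEAAAAAAIAEAAATCwAAEwsAAAIAAAAAAAAA////AAAAAAAAfAA//8ABhgH+AAMAfAA//4AAACH+AAMAfAABggAAABD/AAMAPAAAAAAABgj/AAIAPAAAAAAABwz/AAYAHAAAAAAAB4R/AAAAHgAAAAAAB4B/gAAAHwAAAAAAD8B/gAAAH4AAAAAAD8B/4HgAD8AAAAAAD+B/4/gBD/AAAAAAB/B///kBB/AAAAAAA/A/v/kBx/AAAAMAAfAbn/gB4fwAAAHAAPgDz/gB4H4AAAAAAPgH5/gA//4AAAAAAPwH8fg8//8AAAAAAHwH//z////AAAAAAHwD//7////+AAAAAD4AA/7/////4AAAADwAAf7//////AAAABmAAH7//////wAEABl4AH///7///+AGAAh/MH/f/7///fAAAwx+cH/b/7//+DgABwg8cH/j/Z//+DgABwAAcD/j/f//8BwABgAAMA9wHH//4AwAAgAAA4Nx7gf/4cAAAcAAA4E//gP/34wAB+AAAQAP8wH//4YAB3AAAAAH/AD//wMAAgAAAAAD/gD//gMAAAAAAAAAeAB//A5IAAAAAAAAeAB/+P5uBh+AAAAAMADP4/42Dd/AAAAAEADHx/4eAYfwAAABgAGHh/weAAP/+AABgAAHB9weAAP3/AAAgAACA9weAAH4+AAAwAAAA8wfwAH4EAAA4AAAA5wfgAD4AAAA4AAH/54cAAD4AAAA4AAP/54MAADwAAAA4AAP/7cOAADwAABgwAAf/7f+AADwAABwgBwP/zf/AADwAAB4gAgD/x//AADwAAA8AAAB////gABwAAA8AAAH////wABwAAB8AAAf////4ABwAAB8AAAf9///8AB4AAg/gAA/9///+AA8AAw/wAA/8///6AD8AA4//oB/8D//7AD8AAZ//9w/4A//7gAfAAI//uw/4Af/5gAPAAA//vA//AP/5gAHAAAf//gf/wP/4gADAAAPf3gD/8H/8AABAAAHPn8B/8H/8AABAAQDADcA/93/4AABAAcAADgAP97/4AADgAMAABwAP5//4QABgAACAA4AH/9/88AAgAABAAwAAf8/88AAAAAAAAAAAD8P84AAQAAAAAAAAAf/8/gAIAAAAAAAAAH/8fwAAAAAAAAAEAD/5/wAAAAAAAAAAAAPz/gABAAAAAAAAQADz/DABAAAAAAAL4Afx+fAAAAAAAAAD8Af4E/gAAAAAAAAB+/+4I/wAAAAAAAAB+P8cA/4AAAAAAAAA/Bx8Qf4AAAAAAAAAfgH8Y/4AAAAAAAAADA8If/wAAAAAAAAAAHwMf//AAAAAAIwAAD/d///gAAAAAMRxAA9B///gAAAAAGQ5gB4AP9/AAAAAADA5gDwAD8f8AAAAADAZoDwAB8B+AAAAABAZMBoDAB//AAAAAAAYMBMDAH//AAAAAAAQYAIDB/f/AAAAAAAAYwAHBfP+AAAAAABgAIAGAAH+AAAAAADAAAAAAAD+AAAAAABACAAAAAA/AAAAAAAAAIAAAAAfgAAAAQAAAIAAAAAHAAAAAYAAAAAAAAAAMAAAAIAAAAAAAAAAMA="/>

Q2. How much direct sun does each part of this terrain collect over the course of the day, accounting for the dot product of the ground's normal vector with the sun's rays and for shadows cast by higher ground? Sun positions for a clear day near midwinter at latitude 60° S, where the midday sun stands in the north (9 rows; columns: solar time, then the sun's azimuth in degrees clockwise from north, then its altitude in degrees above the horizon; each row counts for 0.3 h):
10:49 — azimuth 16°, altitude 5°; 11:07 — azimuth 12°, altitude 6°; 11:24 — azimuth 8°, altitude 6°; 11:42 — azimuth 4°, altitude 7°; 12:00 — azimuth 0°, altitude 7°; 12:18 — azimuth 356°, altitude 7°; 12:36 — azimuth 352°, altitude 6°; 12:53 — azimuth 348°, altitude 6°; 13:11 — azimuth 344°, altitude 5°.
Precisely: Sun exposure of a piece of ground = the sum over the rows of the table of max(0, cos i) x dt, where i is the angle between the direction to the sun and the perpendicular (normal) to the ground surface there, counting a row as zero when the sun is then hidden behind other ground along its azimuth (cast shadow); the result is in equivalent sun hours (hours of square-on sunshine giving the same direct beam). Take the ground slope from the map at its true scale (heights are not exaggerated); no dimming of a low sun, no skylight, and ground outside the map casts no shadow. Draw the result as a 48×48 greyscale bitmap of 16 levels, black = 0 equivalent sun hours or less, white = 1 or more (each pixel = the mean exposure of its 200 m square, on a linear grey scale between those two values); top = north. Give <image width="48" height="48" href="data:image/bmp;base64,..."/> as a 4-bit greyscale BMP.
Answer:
<image width="48" height="48" href="data:image/bmp;base64,Qk32BAAAAAAAAHYAAAAoAAAAMAAAADAAAAABAAQAAAAAAIAEAAATCwAAEwsAABAAAAAAAAAAAAAAABEREQAiIiIAMzMzAERERABVVVUAZmZmAHd3dwCIiIgAmZmZAKqqqgC7u7sAzMzMAN3d3QDu7u4A////AGdkMlICVTEAAAARM1ZkRoIAQiNERERVM1VCECQzWLhGqWRFZVaIhRIxRRMzNEVlMVQzUziJvMzNy5ZEVlZ3IAFlEyIiIiMiIFQ0ZBjMzLvbqZdkRUVSABAmMzIBEAAjEENEVRF8mZq7mIiFRUVCIhAWUzIAAAASAAATRRABQ0eYeIh3VYVVVyAEZUAAAAAAABIzNDEAFEVnVnaKlFqYcjETeYMhAQAAEjIhECMQAkVnZVd63adFIBQRdjUwAAAAVQAAAAAAAFeFVFeHRmIjATUgNXMQAAEAJwAAAAAAAAMiRnhyVlUhaGVRETeVV4IAAgAAAAAAAAA2iYdoZUEAIjRlAAAjVUUxAgAAACAAAAAAAAAEdmUgABRAAAAAASIwAQABADEAAAAAEiIRQzenIkZ1NGMQESNAAAAjMhMAAAABIiJEOHeblnaL3sxmgQFTEAAlZBV1MAABETZjNIZnmVRJlENYd1EUZFQRFFJphQAAMjMzIiZnqER2ACNVas27h4eEEiESV1EAIwEiIQBahs5xbKVoh4u5ZoZlUjMzNGABEQARMQEUWKEAAG2Xh4dEVlZ1dDMzNBFZMAABIAAyJxACIAV1AiE1eEdlZkQzMhWzABEBEREhMAABIARyAAAmqJdVWHM1RIkQAmEAEiEQAAFEMhImllnMdmVkRmZkWmAAAxAAAlMRADeHdlQmeLuHeBZ0RUVGowAAAQAAAUQ1RYdERGM1eYYyBCNXZEV4IAADIAAAABMll2MiNDNWZ1IQIiNZY0eDAAF0AAAAAAMReWQhJUV3dSAAMSNHVEEAAAMgAAAAAAFBFFQ0V3SnREcxI2QREQAAAAEAAAAAAAAxMSVEM1JHVndkFCAAAAAAASAAABVTAAATIgRmRDIlh2aJMhAAAAABICEAABI1MAAEIxE1ZVMTREVVd0ICEAAANoUQAAABQQACQzFGd2ZjVEQzeTRCUSIgEAJCAAAAIwAAUkRVeIZVRVVVNIZFN4ZRSGZVIAAAEwAAFSWHZURCRmZ6dXdiVzE1AUREZzEAEiAABXVVVVZmRnZpt0VUNHd6gxIkesyFMnhnQDMjMzMyFGZmdlREMkd4maunRGi9xyATMBEAIjREVDVEM0NEVEZlaqh3MzRniaqSEQAAAjRFUzVERERFVVQyVlQQQgJURFUwGVJAAkVVVERmZlZlZFVGZmRVYyEkEAAEMDQQE0REREJGh0VmZ0aIZURGZEEDmHdiAAAUZUMzNVVER1VWZ2ZSEjiYhliGMhA3MAAUUxIjM1VUQ1ZmZ3QxATExOFdzABiAAAABEAASIzQzM2YzMzMzQjMUFmUxAXgRAVcyJEEBMiNEQ1MiIRIkVSMRI1AQGHFXQ3eXUiMhARIkVCIiERElRDERYSABiVERRHeGIAAAAAETIhIyERNUQiAVQiIWY0MAJVQQAAEAABEyABEhJFVDIQBFIjVUNlACWFMkVUQxAldhEkM1ZUQxAQNlR4ZWdhE0VDRndmeGRFMlMGMyEzMRAkRTEiWZhTQyITMleImbylAjEA=="/>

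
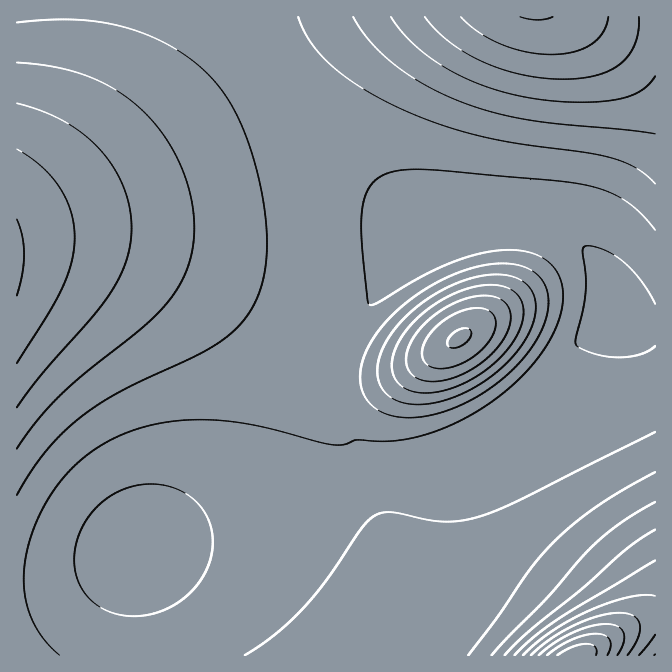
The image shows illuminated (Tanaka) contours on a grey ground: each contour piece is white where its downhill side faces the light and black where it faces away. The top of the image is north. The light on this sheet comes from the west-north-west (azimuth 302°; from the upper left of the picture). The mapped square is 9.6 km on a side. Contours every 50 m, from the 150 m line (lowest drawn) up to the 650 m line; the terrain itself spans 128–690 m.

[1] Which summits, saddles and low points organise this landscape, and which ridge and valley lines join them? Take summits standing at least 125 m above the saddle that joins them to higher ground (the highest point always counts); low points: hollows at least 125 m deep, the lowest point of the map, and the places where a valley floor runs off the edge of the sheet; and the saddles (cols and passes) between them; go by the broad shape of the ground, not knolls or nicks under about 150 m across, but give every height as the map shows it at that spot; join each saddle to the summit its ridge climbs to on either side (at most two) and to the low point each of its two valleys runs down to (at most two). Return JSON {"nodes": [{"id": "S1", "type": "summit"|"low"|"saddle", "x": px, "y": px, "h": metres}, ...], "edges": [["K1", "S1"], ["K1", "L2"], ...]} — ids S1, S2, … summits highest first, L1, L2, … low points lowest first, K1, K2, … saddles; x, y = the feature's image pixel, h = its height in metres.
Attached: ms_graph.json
{"nodes": [
{"id": "S1", "type": "summit", "x": 575, "y": 655, "h": 690},
{"id": "S2", "type": "summit", "x": 458, "y": 338, "h": 506},
{"id": "S3", "type": "summit", "x": 535, "y": 17, "h": 503},
{"id": "S4", "type": "summit", "x": 17, "y": 258, "h": 458},
{"id": "L1", "type": "low", "x": 137, "y": 548, "h": 128},
{"id": "K1", "type": "saddle", "x": 268, "y": 62, "h": 235},
{"id": "K2", "type": "saddle", "x": 335, "y": 362, "h": 211},
{"id": "K3", "type": "saddle", "x": 367, "y": 477, "h": 199}],
"edges": [["K1", "S3"], ["K1", "S4"], ["K1", "L1"], ["K2", "S2"], ["K2", "S4"], ["K2", "L1"], ["K3", "S1"], ["K3", "S2"], ["K3", "L1"]]}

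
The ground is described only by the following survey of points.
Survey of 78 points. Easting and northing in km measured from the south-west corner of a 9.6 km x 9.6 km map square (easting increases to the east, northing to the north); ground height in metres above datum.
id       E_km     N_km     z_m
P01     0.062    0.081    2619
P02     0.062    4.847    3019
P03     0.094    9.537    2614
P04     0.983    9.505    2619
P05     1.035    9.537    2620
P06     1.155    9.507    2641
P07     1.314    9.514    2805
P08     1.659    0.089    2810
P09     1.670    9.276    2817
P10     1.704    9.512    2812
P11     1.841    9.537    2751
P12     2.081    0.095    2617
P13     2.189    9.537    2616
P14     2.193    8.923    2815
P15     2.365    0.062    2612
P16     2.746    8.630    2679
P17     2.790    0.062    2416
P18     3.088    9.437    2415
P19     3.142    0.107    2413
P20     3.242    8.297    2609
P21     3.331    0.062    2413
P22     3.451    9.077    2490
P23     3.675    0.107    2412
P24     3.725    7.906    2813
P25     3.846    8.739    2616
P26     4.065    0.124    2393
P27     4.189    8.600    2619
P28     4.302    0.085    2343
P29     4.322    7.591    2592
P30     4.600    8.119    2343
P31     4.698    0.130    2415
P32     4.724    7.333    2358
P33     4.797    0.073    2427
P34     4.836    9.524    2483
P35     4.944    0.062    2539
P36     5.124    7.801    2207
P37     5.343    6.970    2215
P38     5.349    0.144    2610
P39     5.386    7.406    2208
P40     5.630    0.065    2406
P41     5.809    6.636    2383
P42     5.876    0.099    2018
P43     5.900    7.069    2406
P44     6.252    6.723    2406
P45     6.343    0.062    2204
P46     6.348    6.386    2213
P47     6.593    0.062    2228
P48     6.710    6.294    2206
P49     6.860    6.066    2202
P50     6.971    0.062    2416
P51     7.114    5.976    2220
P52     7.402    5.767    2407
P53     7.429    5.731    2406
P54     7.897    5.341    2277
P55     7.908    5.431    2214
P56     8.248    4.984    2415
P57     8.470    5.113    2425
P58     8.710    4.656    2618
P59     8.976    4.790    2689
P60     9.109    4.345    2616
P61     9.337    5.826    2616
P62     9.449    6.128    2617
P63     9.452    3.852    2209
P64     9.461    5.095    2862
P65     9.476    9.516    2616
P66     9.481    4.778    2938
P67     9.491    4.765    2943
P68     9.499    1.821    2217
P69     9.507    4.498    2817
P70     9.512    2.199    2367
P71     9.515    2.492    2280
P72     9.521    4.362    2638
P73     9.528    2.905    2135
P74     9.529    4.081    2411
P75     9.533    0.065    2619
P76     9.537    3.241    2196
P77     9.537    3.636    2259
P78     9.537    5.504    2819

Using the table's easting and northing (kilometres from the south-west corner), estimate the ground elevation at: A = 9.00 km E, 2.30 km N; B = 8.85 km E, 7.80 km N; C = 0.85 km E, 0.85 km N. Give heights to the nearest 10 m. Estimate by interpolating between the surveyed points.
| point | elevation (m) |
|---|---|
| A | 2350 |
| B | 2410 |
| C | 2620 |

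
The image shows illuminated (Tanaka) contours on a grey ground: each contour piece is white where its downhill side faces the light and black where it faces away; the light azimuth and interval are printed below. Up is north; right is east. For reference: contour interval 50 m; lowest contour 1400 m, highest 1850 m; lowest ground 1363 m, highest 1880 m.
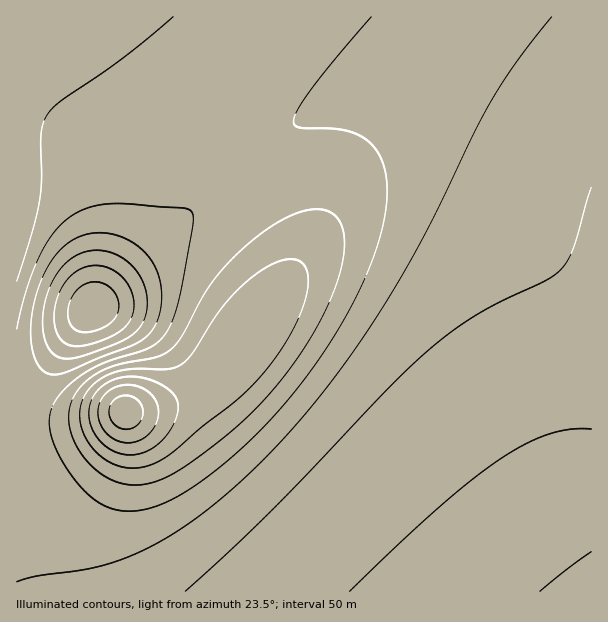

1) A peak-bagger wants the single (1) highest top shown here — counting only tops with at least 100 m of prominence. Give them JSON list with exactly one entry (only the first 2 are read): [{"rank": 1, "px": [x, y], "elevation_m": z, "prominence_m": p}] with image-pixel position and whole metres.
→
[{"rank": 1, "px": [125, 411], "elevation_m": 1880, "prominence_m": 517}]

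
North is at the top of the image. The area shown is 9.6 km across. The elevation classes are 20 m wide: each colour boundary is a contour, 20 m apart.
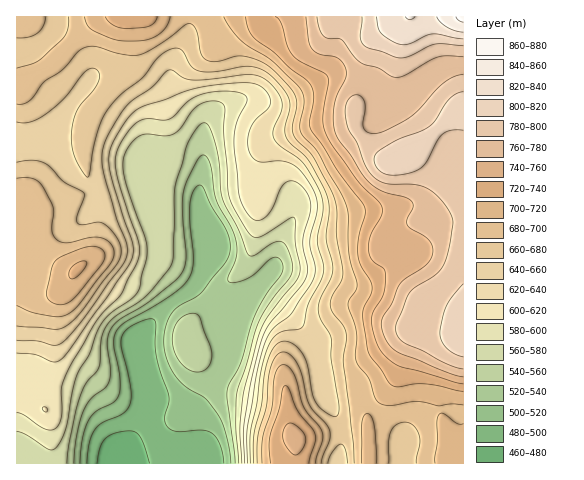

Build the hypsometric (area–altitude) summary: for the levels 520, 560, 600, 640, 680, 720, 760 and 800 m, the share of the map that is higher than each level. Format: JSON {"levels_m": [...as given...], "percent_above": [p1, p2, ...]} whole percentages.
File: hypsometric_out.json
{"levels_m": [520, 560, 600, 640, 680, 720, 760, 800], "percent_above": [92, 81, 70, 60, 42, 25, 16, 4]}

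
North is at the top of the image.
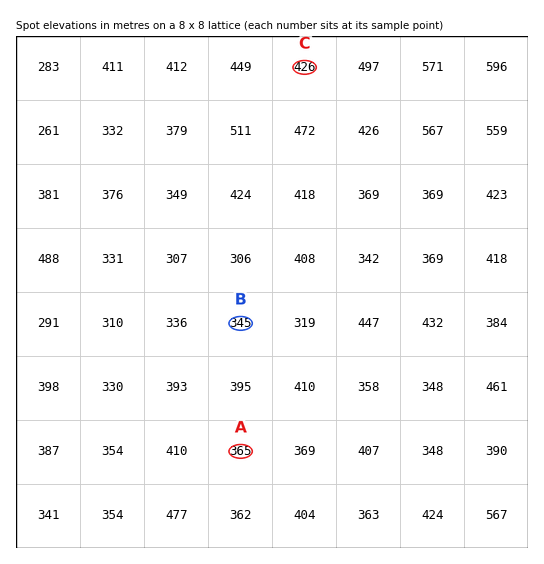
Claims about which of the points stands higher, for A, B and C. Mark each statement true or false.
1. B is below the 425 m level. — true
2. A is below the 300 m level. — false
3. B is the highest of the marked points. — false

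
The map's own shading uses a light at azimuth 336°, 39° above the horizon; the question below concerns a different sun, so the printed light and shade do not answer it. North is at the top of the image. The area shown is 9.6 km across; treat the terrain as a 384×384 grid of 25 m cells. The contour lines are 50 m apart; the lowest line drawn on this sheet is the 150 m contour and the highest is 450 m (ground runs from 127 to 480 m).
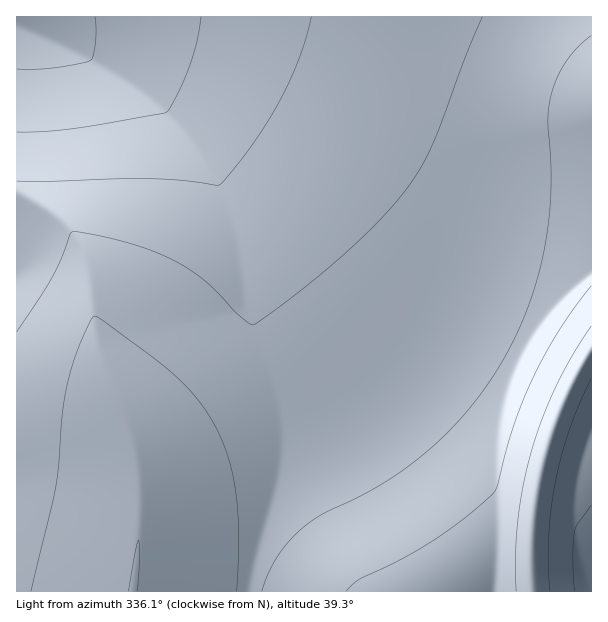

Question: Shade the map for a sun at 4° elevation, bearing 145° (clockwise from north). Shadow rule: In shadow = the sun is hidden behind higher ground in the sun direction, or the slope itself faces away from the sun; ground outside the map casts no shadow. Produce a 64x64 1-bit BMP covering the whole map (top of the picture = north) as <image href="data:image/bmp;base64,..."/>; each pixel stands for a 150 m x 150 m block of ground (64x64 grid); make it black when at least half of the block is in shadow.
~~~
<image width="64" height="64" href="data:image/bmp;base64,Qk0+AgAAAAAAAD4AAAAoAAAAQAAAAEAAAAABAAEAAAAAAAACAAATCwAAEwsAAAIAAAAAAAAA////AAAAAAAAAAAAAAAAAAAAAAAAAAAAAAAAAAAAAAAAAAAAAAADgAAAAAAAAAOAAAAAAAAAA4AAAAAAAAAHgAAAAAAAAAeAAAAAAAAAB4AAAAAAAAAHgAAAAAAAAAfAAAAAAAAAB8AAAAAAAAAPwAAAAAAAAA/AAAAAAAAAD8AAAAAAAAAP4AAAAAAAAB/gAAAAAAAAH+AAAAAAAAAf8AAAAAAAAB/wAAAAAAAAH/AAAAAAAAAf+AAAAAAAAB/4AAAAAAAAH/wAAAAAAAAf/AAAAAAAAB/+AAAAAAAAH/4AAAAAAAAf/wAAAAAAAA//AAAAAAAAD/8AAAAAAAAP/wAAAAAAAAf/AAAAAAAAB/8AAAAAAAAH/wAAAAAAAAP/AAAAAAAAAf4AAAAAAAAA+AAAAAAAAABAAAAAAAAAAAAAAAAAAAAAAAAAAAAAAAAAAAAAAAAAAAAAAAAAAAAAAAAAAAAAAAAAAAAAAAAAAAAAAAAAAAAAAAAAAAAAAAAAAAAAAAAAAAAAAAAAAAAAAAAAAAAAAAAAAAAAAAAAAAAAAAAAAAAAAAAAAAAAAAAAAAAAAAAAAAAAAAAAAAAAAAAAAAAAAAAAAAAAAAAAAAAAAAAAAAAAAAAAAAAAAAAAAAAAAAAAAAAAAAAAAAAAAAAAAAAAAAAAAAAAAAAAAAAAAAAAAAAAAA=="/>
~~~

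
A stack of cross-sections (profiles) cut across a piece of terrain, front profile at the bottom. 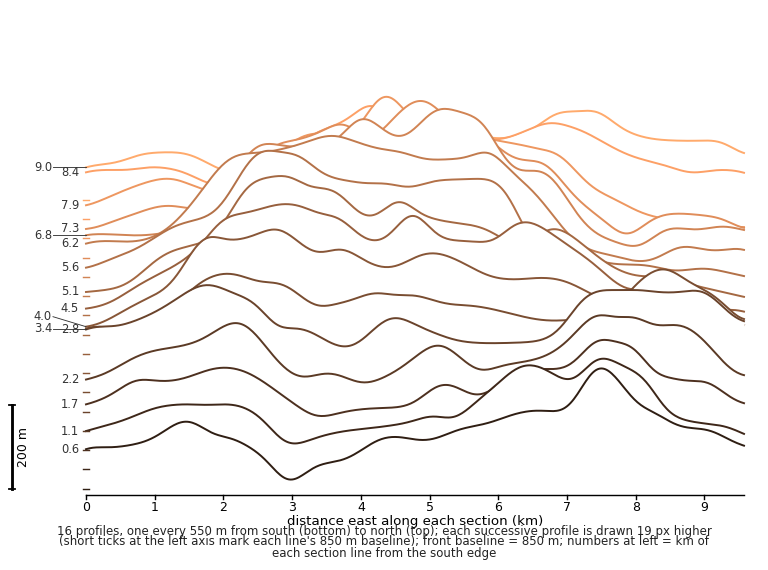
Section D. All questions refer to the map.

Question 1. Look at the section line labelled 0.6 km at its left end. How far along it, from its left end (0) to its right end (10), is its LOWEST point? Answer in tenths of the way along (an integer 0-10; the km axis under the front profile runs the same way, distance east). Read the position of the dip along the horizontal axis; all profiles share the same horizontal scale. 3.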